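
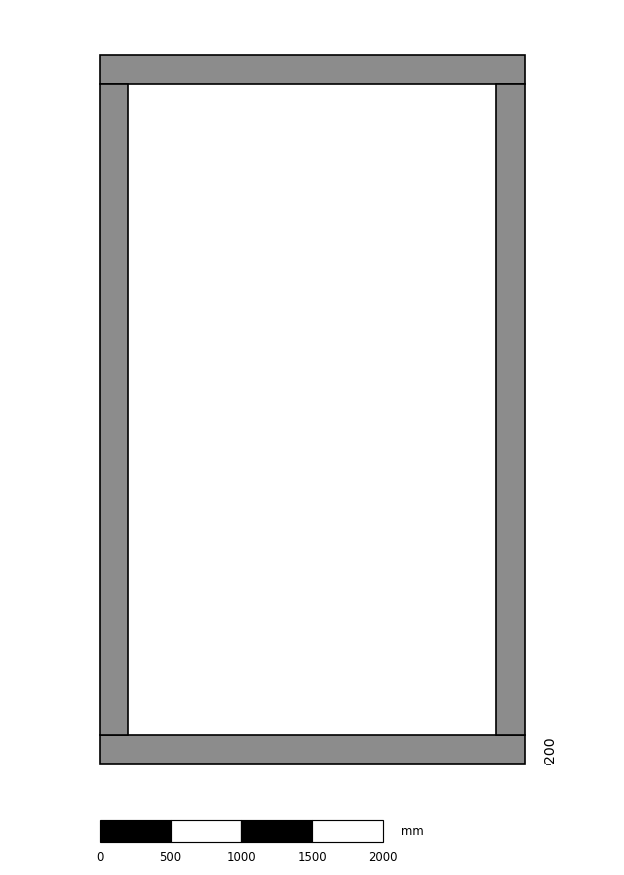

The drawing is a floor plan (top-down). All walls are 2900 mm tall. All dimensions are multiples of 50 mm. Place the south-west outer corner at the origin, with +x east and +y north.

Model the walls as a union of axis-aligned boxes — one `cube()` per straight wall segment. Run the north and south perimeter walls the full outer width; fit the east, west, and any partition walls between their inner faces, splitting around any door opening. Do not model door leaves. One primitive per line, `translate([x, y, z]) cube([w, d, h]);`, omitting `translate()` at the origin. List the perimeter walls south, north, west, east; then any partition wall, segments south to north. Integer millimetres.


cube([3000, 200, 2900]);
translate([0, 4800, 0]) cube([3000, 200, 2900]);
translate([0, 200, 0]) cube([200, 4600, 2900]);
translate([2800, 200, 0]) cube([200, 4600, 2900]);


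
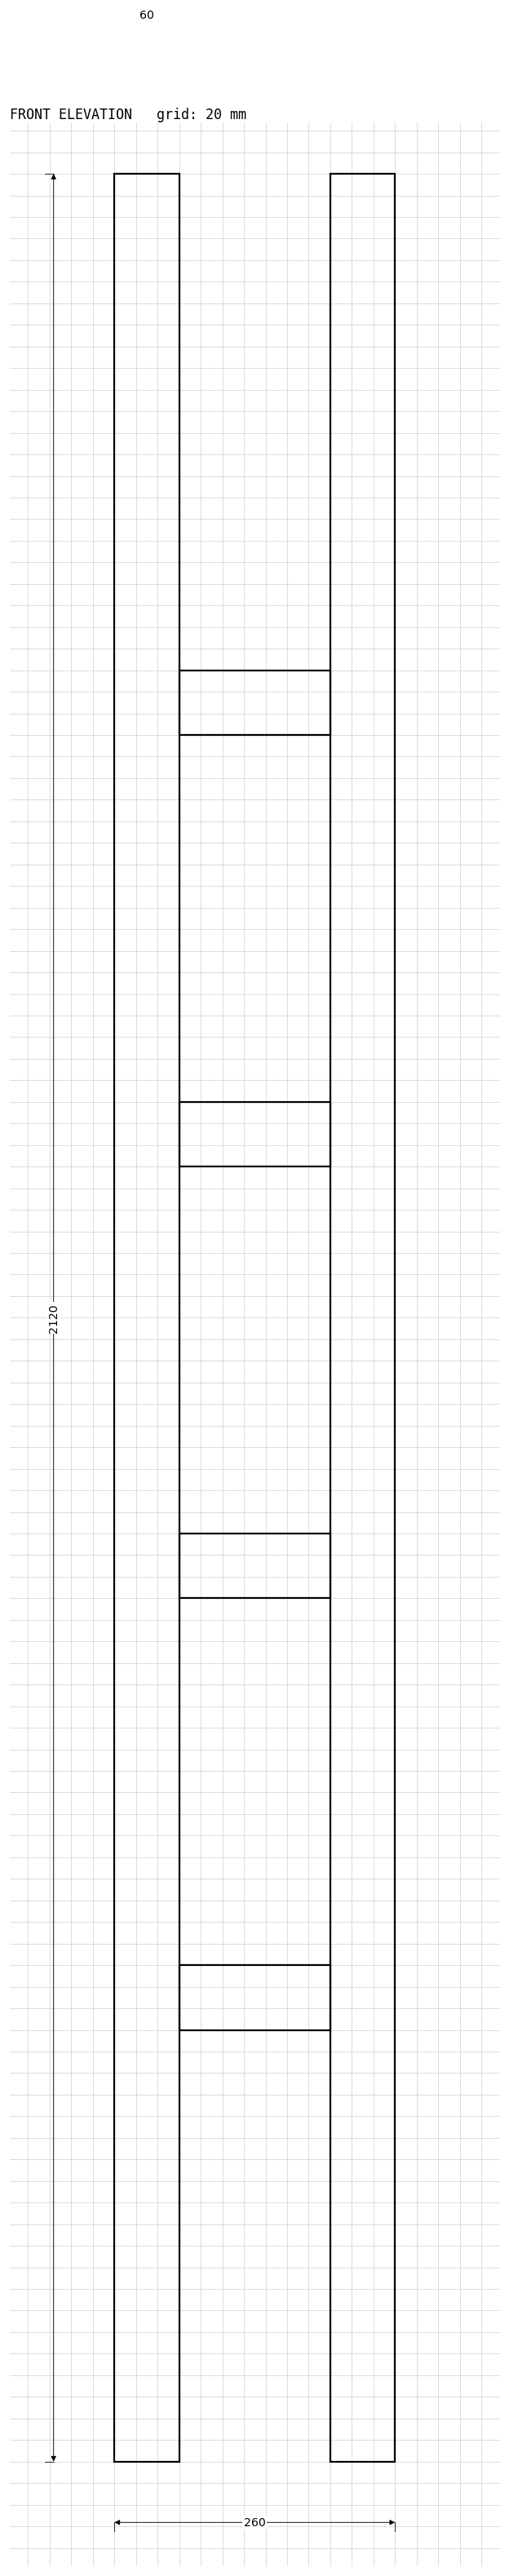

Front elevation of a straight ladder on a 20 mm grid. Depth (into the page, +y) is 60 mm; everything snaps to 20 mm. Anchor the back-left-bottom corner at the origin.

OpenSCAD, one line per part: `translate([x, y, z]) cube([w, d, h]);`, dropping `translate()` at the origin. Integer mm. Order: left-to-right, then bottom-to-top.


cube([60, 60, 2120]);
translate([60, 0, 400]) cube([140, 60, 60]);
translate([60, 0, 800]) cube([140, 60, 60]);
translate([60, 0, 1200]) cube([140, 60, 60]);
translate([60, 0, 1600]) cube([140, 60, 60]);
translate([200, 0, 0]) cube([60, 60, 2120]);


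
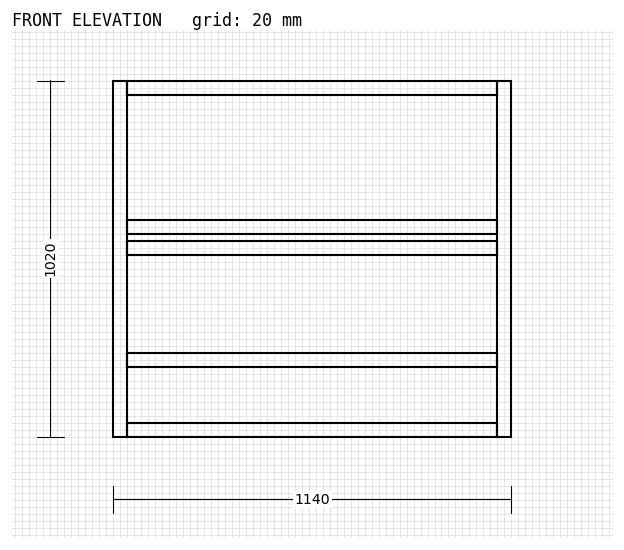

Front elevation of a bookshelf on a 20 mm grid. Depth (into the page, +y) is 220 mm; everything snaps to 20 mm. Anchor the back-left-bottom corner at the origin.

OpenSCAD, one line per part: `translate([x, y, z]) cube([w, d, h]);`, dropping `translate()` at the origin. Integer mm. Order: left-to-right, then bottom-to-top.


cube([40, 220, 1020]);
translate([40, 0, 0]) cube([1060, 220, 40]);
translate([40, 0, 200]) cube([1060, 220, 40]);
translate([40, 0, 520]) cube([1060, 220, 40]);
translate([40, 0, 580]) cube([1060, 220, 40]);
translate([40, 0, 980]) cube([1060, 220, 40]);
translate([1100, 0, 0]) cube([40, 220, 1020]);


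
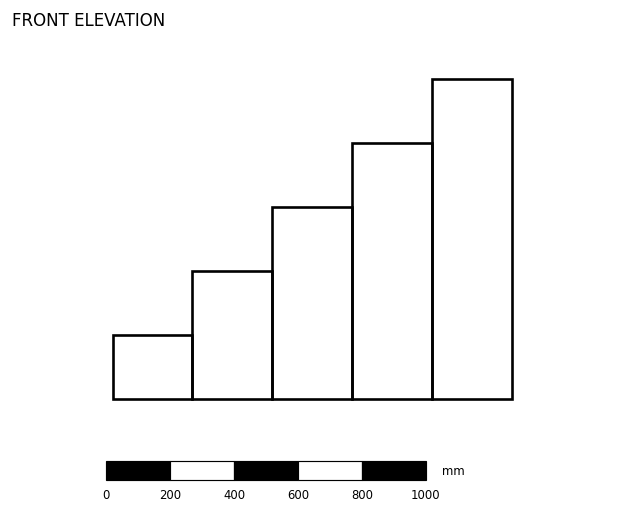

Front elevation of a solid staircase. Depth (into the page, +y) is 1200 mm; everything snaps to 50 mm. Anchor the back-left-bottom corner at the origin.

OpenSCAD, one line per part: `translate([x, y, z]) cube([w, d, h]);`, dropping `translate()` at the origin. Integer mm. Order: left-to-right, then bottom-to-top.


cube([250, 1200, 200]);
translate([250, 0, 0]) cube([250, 1200, 400]);
translate([500, 0, 0]) cube([250, 1200, 600]);
translate([750, 0, 0]) cube([250, 1200, 800]);
translate([1000, 0, 0]) cube([250, 1200, 1000]);


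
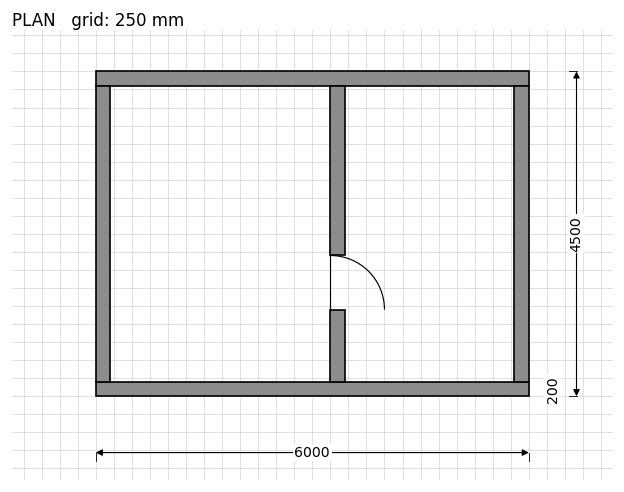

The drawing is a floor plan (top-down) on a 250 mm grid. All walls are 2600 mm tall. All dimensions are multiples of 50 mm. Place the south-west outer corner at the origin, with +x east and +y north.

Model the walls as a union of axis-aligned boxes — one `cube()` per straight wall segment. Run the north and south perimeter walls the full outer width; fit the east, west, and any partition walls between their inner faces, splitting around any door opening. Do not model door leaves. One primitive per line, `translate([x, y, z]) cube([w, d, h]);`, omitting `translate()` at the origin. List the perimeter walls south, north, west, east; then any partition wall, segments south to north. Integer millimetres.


cube([6000, 200, 2600]);
translate([0, 4300, 0]) cube([6000, 200, 2600]);
translate([0, 200, 0]) cube([200, 4100, 2600]);
translate([5800, 200, 0]) cube([200, 4100, 2600]);
translate([3250, 200, 0]) cube([200, 1000, 2600]);
translate([3250, 1950, 0]) cube([200, 2350, 2600]);


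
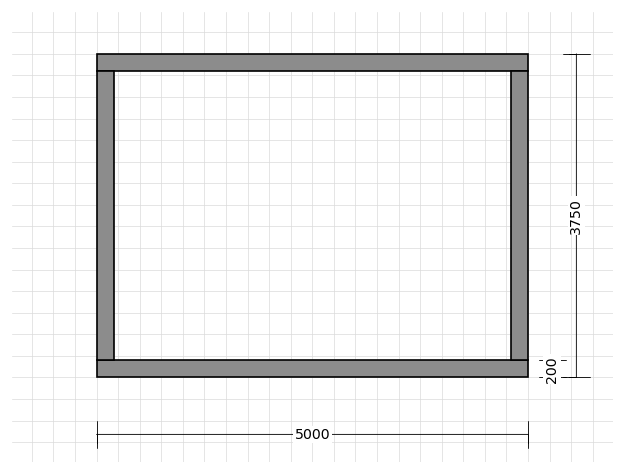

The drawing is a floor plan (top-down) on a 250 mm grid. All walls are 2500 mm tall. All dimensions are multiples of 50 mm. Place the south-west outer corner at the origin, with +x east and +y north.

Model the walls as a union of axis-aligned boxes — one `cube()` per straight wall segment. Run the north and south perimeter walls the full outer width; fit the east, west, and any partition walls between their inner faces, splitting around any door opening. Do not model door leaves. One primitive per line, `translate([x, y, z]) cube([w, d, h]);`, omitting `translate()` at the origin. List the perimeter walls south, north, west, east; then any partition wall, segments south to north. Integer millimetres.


cube([5000, 200, 2500]);
translate([0, 3550, 0]) cube([5000, 200, 2500]);
translate([0, 200, 0]) cube([200, 3350, 2500]);
translate([4800, 200, 0]) cube([200, 3350, 2500]);


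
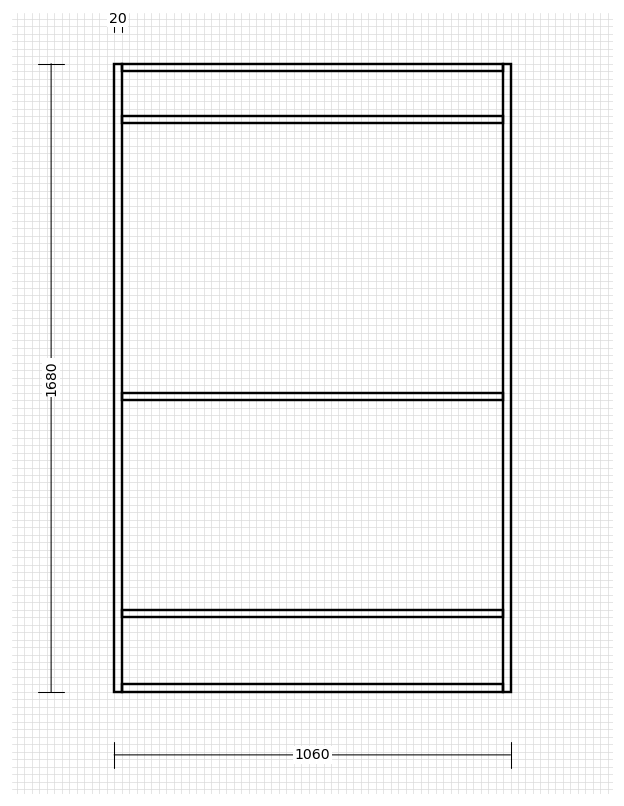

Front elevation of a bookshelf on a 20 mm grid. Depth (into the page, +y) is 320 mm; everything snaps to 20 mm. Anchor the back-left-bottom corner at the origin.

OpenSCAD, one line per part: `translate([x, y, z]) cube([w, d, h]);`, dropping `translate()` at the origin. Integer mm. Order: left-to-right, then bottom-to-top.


cube([20, 320, 1680]);
translate([20, 0, 0]) cube([1020, 320, 20]);
translate([20, 0, 200]) cube([1020, 320, 20]);
translate([20, 0, 780]) cube([1020, 320, 20]);
translate([20, 0, 1520]) cube([1020, 320, 20]);
translate([20, 0, 1660]) cube([1020, 320, 20]);
translate([1040, 0, 0]) cube([20, 320, 1680]);


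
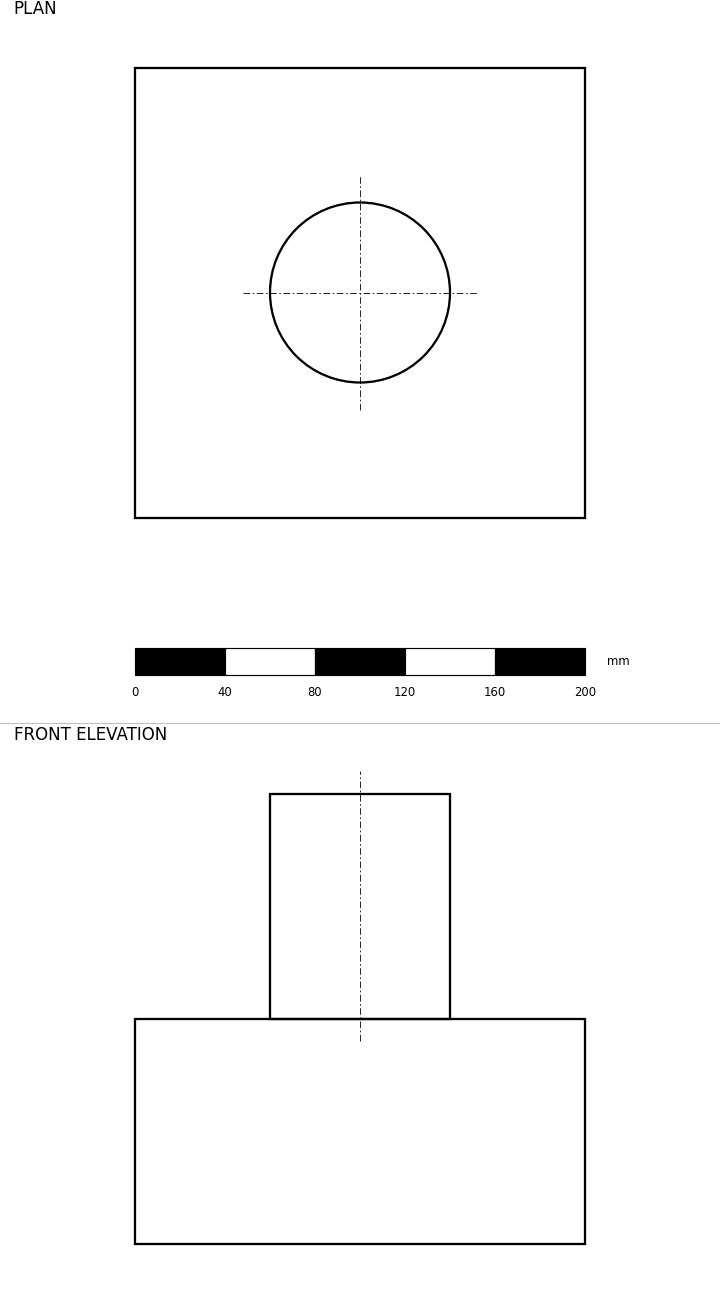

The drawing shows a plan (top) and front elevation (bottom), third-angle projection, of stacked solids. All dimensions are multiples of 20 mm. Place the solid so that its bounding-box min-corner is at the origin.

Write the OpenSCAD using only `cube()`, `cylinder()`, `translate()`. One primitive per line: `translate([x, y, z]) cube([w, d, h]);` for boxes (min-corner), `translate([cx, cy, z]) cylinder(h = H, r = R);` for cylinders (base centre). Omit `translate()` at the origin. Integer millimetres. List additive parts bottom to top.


cube([200, 200, 100]);
translate([100, 100, 100]) cylinder(h = 100, r = 40);


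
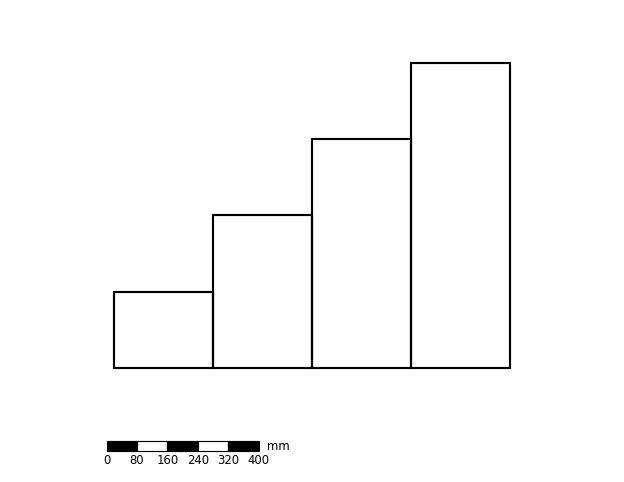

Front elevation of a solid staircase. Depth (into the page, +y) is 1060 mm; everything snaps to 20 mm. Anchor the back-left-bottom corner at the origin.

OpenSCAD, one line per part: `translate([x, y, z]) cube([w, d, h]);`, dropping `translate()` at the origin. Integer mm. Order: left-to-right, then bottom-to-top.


cube([260, 1060, 200]);
translate([260, 0, 0]) cube([260, 1060, 400]);
translate([520, 0, 0]) cube([260, 1060, 600]);
translate([780, 0, 0]) cube([260, 1060, 800]);


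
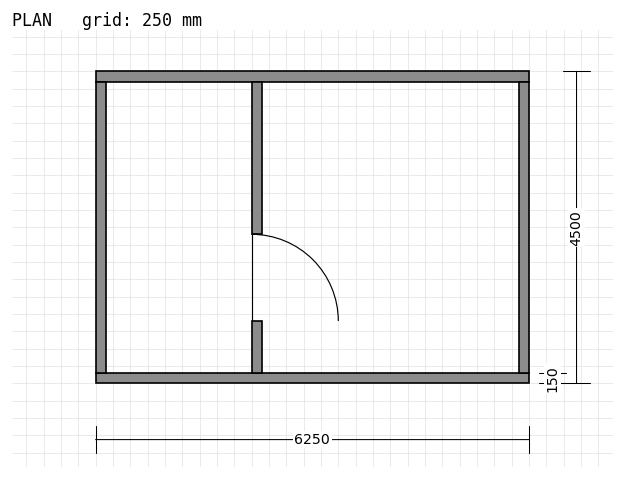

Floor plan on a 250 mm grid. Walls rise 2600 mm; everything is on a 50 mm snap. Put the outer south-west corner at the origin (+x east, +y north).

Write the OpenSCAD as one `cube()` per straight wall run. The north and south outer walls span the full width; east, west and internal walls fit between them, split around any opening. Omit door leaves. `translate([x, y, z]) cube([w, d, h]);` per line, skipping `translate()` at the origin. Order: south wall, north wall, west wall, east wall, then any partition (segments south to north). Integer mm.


cube([6250, 150, 2600]);
translate([0, 4350, 0]) cube([6250, 150, 2600]);
translate([0, 150, 0]) cube([150, 4200, 2600]);
translate([6100, 150, 0]) cube([150, 4200, 2600]);
translate([2250, 150, 0]) cube([150, 750, 2600]);
translate([2250, 2150, 0]) cube([150, 2200, 2600]);


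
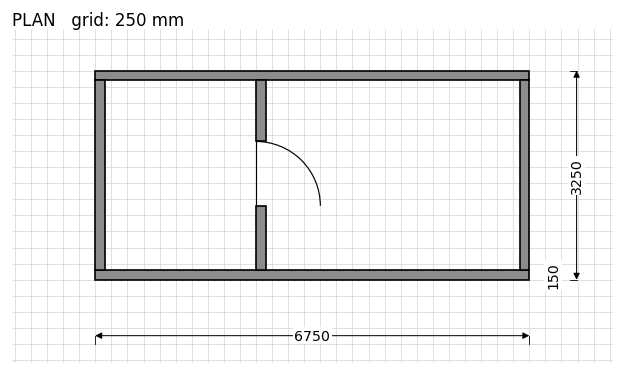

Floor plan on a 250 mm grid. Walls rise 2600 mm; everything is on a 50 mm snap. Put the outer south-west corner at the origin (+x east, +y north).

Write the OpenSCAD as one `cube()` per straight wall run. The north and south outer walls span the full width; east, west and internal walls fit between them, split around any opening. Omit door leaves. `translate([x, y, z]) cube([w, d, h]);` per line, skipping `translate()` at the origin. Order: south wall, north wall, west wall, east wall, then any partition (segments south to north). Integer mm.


cube([6750, 150, 2600]);
translate([0, 3100, 0]) cube([6750, 150, 2600]);
translate([0, 150, 0]) cube([150, 2950, 2600]);
translate([6600, 150, 0]) cube([150, 2950, 2600]);
translate([2500, 150, 0]) cube([150, 1000, 2600]);
translate([2500, 2150, 0]) cube([150, 950, 2600]);


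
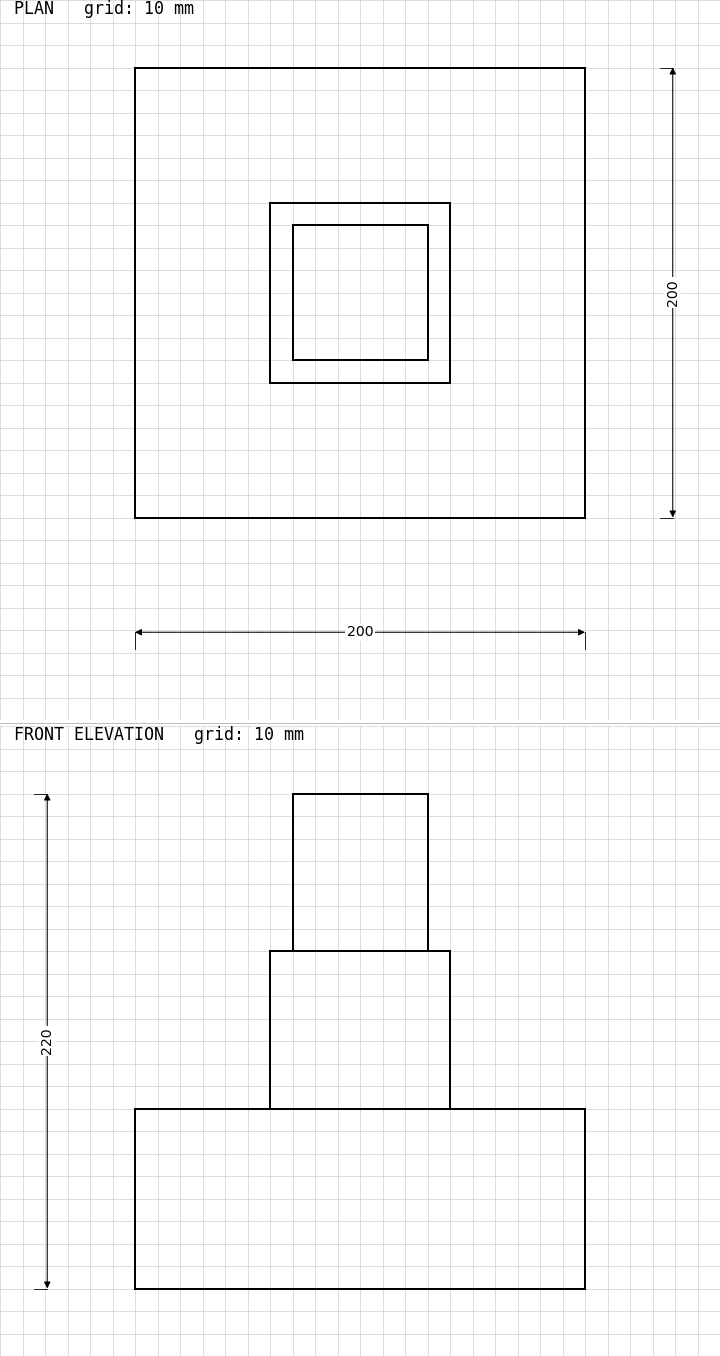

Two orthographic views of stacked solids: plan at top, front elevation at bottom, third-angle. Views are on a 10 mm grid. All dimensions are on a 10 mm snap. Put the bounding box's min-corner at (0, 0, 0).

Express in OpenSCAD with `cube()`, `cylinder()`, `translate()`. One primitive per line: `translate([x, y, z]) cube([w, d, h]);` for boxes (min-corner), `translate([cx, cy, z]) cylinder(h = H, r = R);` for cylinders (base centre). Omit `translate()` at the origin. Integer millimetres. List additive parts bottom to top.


cube([200, 200, 80]);
translate([60, 60, 80]) cube([80, 80, 70]);
translate([70, 70, 150]) cube([60, 60, 70]);


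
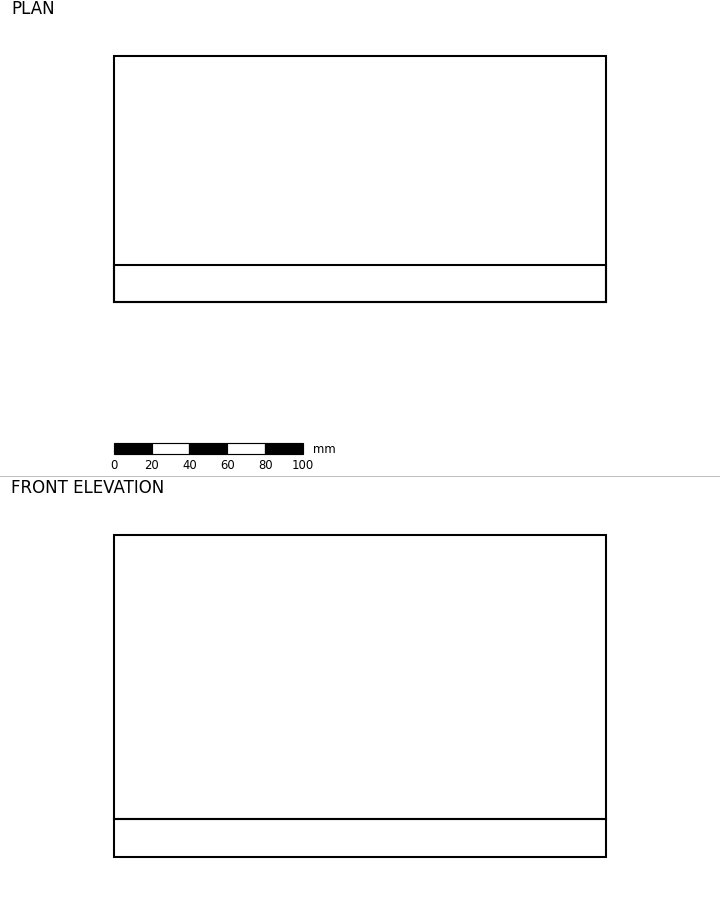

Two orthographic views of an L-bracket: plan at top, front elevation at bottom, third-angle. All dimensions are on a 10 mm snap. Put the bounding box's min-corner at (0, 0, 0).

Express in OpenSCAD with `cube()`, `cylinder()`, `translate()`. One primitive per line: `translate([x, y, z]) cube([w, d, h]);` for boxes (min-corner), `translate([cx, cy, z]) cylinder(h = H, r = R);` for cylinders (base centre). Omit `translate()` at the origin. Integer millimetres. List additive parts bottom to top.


cube([260, 130, 20]);
translate([0, 0, 20]) cube([260, 20, 150]);


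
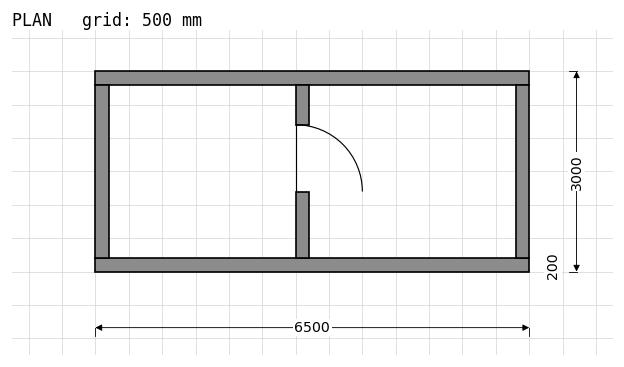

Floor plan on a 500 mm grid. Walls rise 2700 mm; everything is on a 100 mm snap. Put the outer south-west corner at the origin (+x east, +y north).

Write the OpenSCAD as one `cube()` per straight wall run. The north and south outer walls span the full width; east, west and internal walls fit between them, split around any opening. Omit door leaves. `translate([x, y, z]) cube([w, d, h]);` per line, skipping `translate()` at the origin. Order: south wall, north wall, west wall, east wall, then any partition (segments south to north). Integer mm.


cube([6500, 200, 2700]);
translate([0, 2800, 0]) cube([6500, 200, 2700]);
translate([0, 200, 0]) cube([200, 2600, 2700]);
translate([6300, 200, 0]) cube([200, 2600, 2700]);
translate([3000, 200, 0]) cube([200, 1000, 2700]);
translate([3000, 2200, 0]) cube([200, 600, 2700]);


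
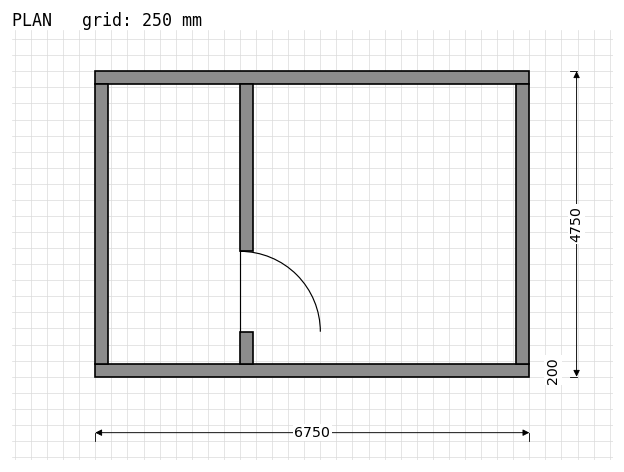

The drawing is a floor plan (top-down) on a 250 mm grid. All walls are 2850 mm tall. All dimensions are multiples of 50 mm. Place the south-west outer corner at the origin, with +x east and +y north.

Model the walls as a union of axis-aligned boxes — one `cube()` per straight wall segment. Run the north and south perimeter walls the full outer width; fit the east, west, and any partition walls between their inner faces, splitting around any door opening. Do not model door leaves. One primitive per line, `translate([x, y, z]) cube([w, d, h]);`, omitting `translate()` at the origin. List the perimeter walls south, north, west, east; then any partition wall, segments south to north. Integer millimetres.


cube([6750, 200, 2850]);
translate([0, 4550, 0]) cube([6750, 200, 2850]);
translate([0, 200, 0]) cube([200, 4350, 2850]);
translate([6550, 200, 0]) cube([200, 4350, 2850]);
translate([2250, 200, 0]) cube([200, 500, 2850]);
translate([2250, 1950, 0]) cube([200, 2600, 2850]);


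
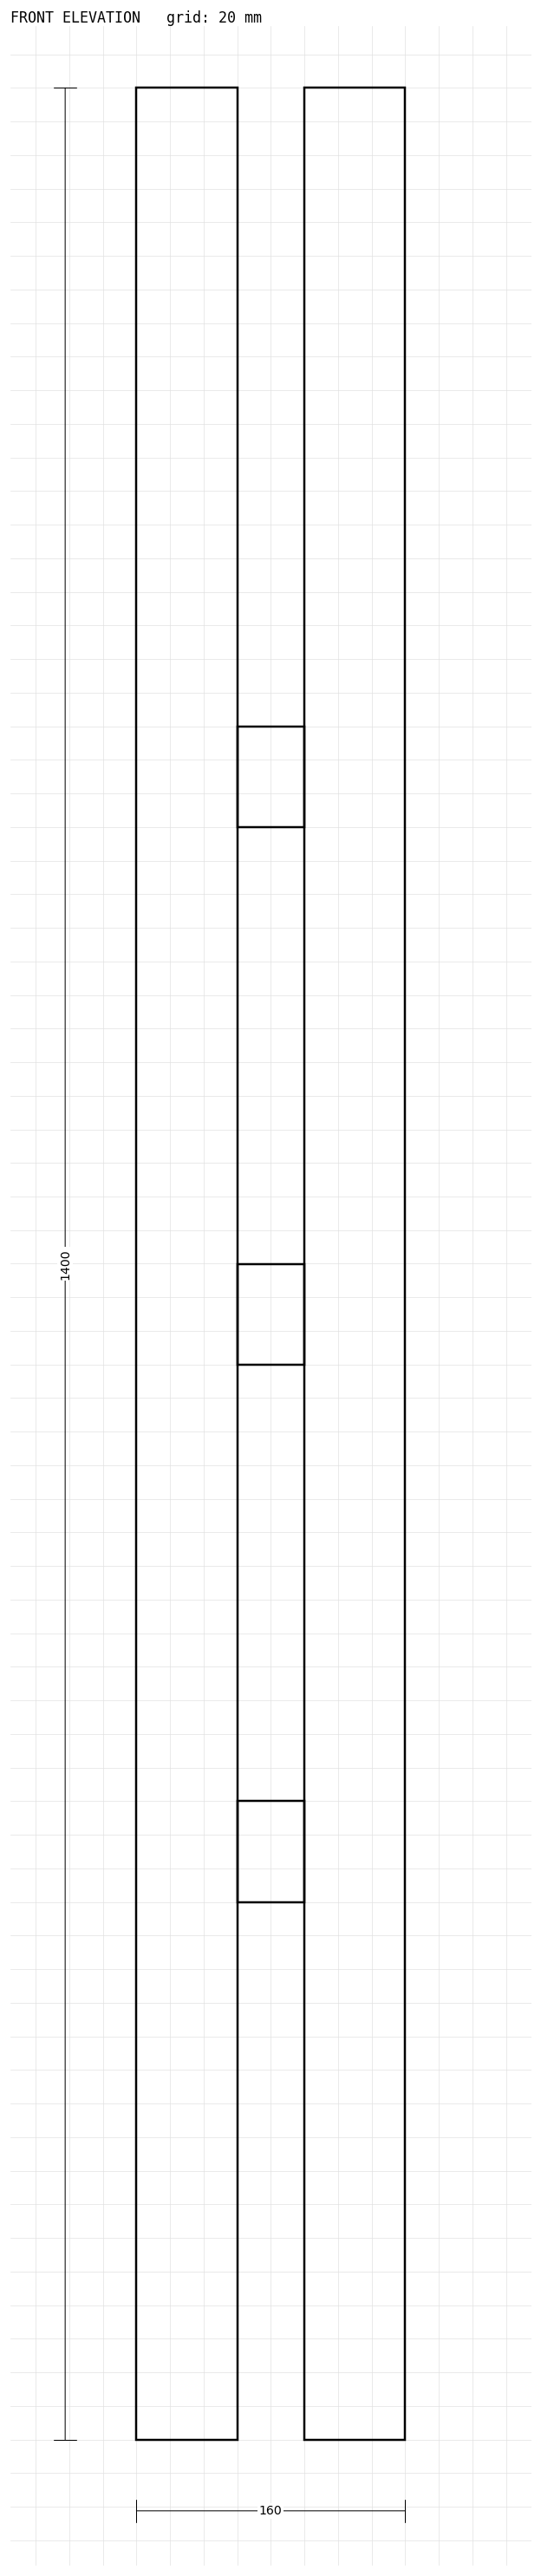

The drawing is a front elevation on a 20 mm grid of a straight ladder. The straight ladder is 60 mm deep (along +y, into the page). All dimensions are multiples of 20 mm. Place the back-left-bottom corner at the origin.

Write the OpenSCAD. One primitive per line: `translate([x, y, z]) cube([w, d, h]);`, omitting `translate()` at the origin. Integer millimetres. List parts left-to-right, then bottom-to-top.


cube([60, 60, 1400]);
translate([60, 0, 320]) cube([40, 60, 60]);
translate([60, 0, 640]) cube([40, 60, 60]);
translate([60, 0, 960]) cube([40, 60, 60]);
translate([100, 0, 0]) cube([60, 60, 1400]);


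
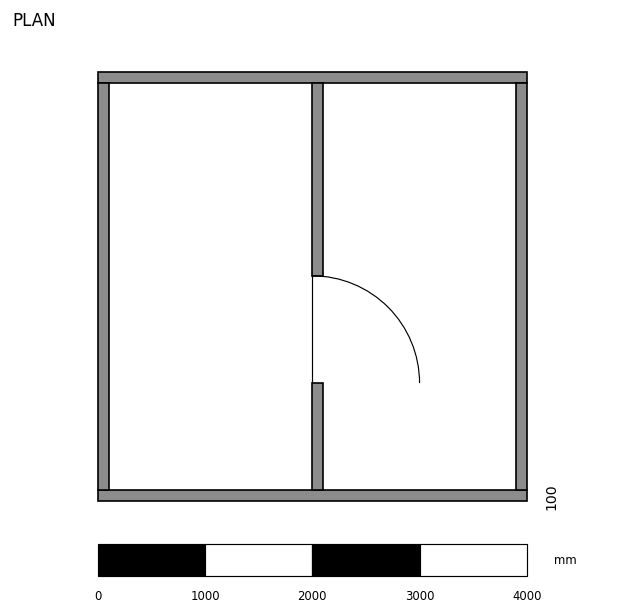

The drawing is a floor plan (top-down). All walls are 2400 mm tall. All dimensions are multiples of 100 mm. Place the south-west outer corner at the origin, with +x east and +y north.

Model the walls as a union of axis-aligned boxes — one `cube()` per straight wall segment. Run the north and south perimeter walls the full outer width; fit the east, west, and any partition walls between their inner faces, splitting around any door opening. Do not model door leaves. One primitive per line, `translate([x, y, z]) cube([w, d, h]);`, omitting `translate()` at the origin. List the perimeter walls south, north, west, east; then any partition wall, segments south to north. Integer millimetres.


cube([4000, 100, 2400]);
translate([0, 3900, 0]) cube([4000, 100, 2400]);
translate([0, 100, 0]) cube([100, 3800, 2400]);
translate([3900, 100, 0]) cube([100, 3800, 2400]);
translate([2000, 100, 0]) cube([100, 1000, 2400]);
translate([2000, 2100, 0]) cube([100, 1800, 2400]);


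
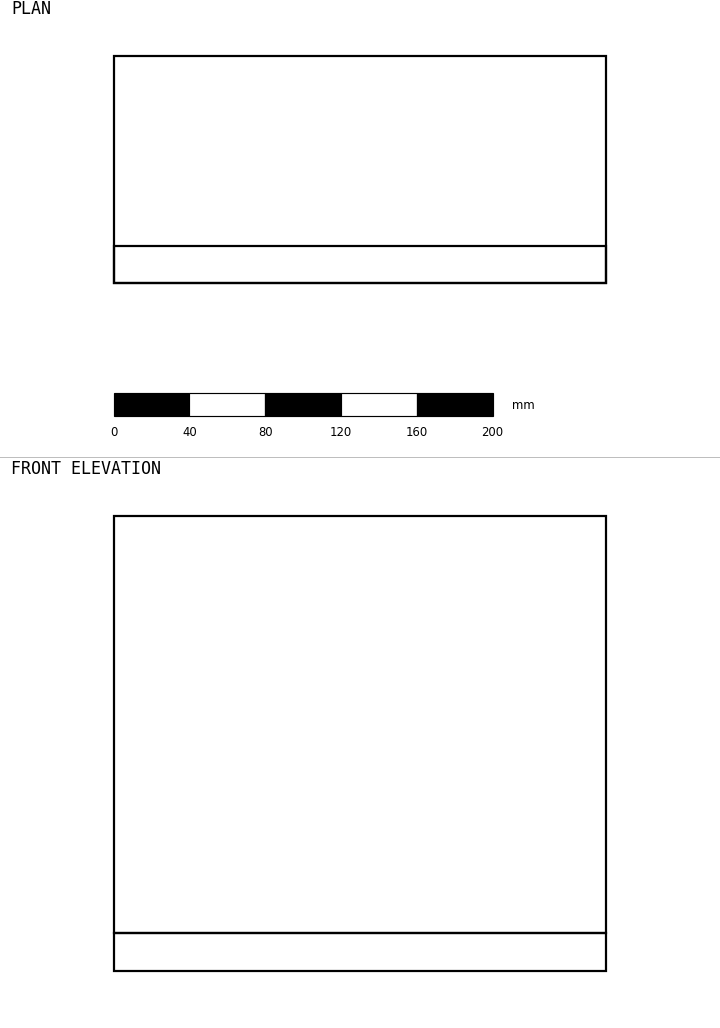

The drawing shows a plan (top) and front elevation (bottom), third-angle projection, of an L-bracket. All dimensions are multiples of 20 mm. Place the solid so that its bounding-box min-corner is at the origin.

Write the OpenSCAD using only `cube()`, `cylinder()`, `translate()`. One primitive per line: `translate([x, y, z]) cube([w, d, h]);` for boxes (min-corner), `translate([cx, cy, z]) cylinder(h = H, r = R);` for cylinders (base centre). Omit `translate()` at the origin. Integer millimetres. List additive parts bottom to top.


cube([260, 120, 20]);
translate([0, 0, 20]) cube([260, 20, 220]);


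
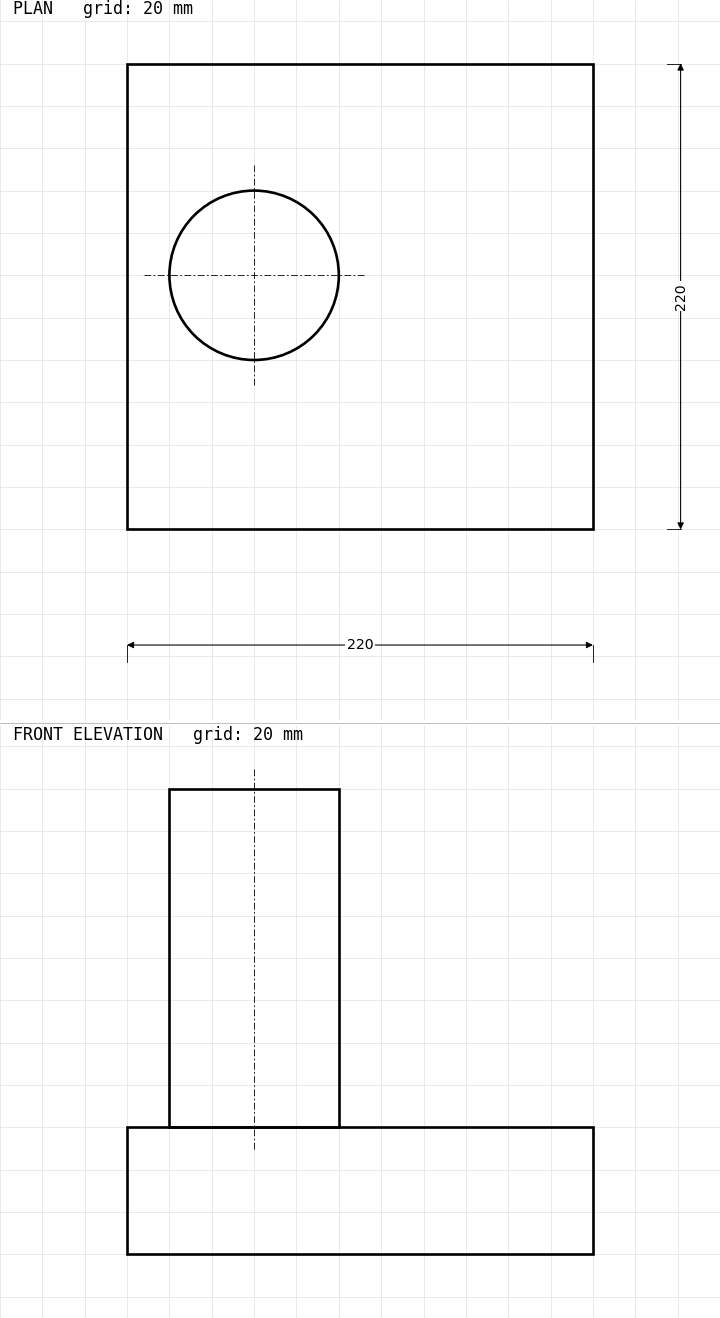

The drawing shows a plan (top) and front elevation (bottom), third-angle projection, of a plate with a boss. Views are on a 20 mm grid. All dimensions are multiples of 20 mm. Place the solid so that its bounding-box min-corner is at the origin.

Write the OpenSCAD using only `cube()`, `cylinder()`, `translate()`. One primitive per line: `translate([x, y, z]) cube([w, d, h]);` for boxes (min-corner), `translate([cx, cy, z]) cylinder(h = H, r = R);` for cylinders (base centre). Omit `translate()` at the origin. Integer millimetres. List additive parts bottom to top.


cube([220, 220, 60]);
translate([60, 120, 60]) cylinder(h = 160, r = 40);


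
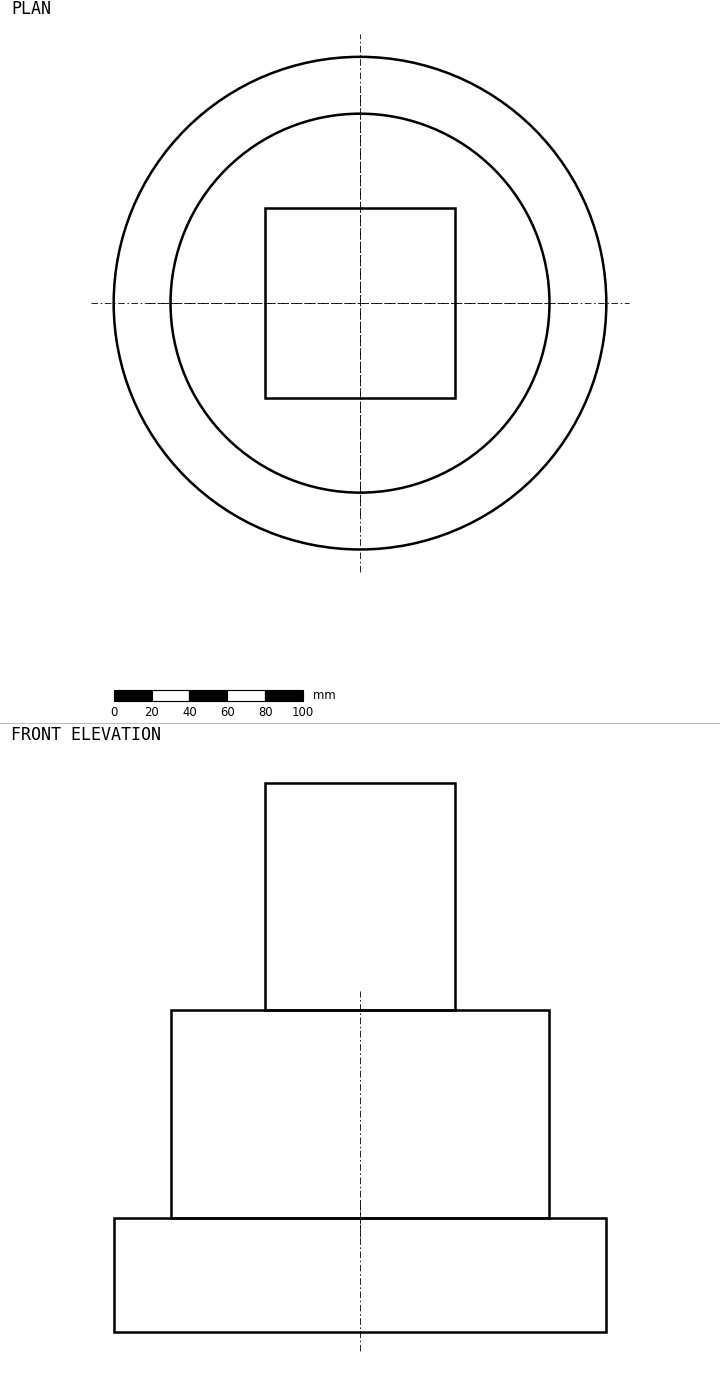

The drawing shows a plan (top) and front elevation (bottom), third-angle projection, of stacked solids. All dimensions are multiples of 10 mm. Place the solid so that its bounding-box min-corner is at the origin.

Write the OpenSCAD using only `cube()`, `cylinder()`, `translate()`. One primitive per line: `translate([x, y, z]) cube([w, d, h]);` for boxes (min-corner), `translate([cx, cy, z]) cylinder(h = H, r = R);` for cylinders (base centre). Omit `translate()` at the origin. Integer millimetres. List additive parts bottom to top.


translate([130, 130, 0]) cylinder(h = 60, r = 130);
translate([130, 130, 60]) cylinder(h = 110, r = 100);
translate([80, 80, 170]) cube([100, 100, 120]);


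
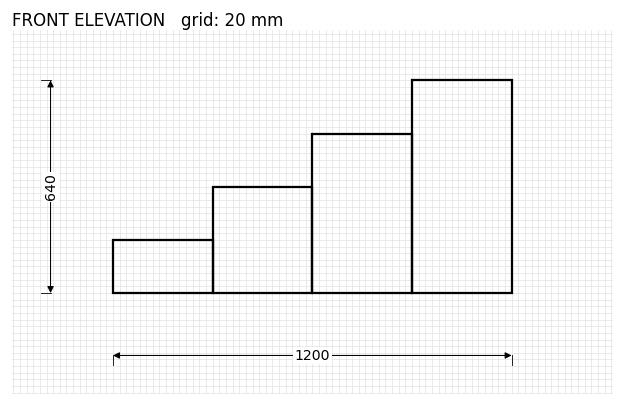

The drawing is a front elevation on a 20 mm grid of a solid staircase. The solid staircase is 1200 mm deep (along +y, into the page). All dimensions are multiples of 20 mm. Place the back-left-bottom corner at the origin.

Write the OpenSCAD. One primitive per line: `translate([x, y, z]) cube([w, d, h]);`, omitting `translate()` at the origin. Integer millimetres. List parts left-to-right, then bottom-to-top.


cube([300, 1200, 160]);
translate([300, 0, 0]) cube([300, 1200, 320]);
translate([600, 0, 0]) cube([300, 1200, 480]);
translate([900, 0, 0]) cube([300, 1200, 640]);


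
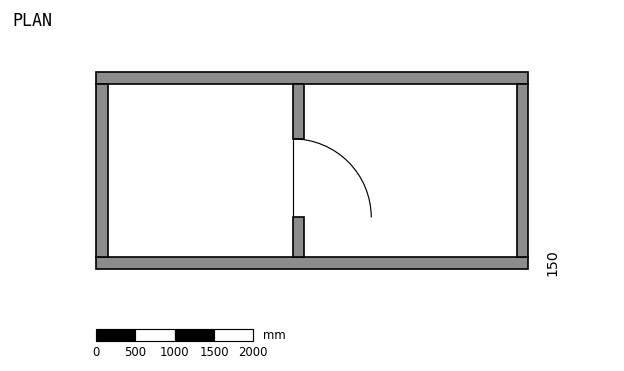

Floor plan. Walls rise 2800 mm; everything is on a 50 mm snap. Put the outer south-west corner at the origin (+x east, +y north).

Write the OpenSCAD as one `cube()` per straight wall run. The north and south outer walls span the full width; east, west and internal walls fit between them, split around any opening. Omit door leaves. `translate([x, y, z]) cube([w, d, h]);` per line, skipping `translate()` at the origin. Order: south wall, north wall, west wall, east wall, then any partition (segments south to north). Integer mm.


cube([5500, 150, 2800]);
translate([0, 2350, 0]) cube([5500, 150, 2800]);
translate([0, 150, 0]) cube([150, 2200, 2800]);
translate([5350, 150, 0]) cube([150, 2200, 2800]);
translate([2500, 150, 0]) cube([150, 500, 2800]);
translate([2500, 1650, 0]) cube([150, 700, 2800]);


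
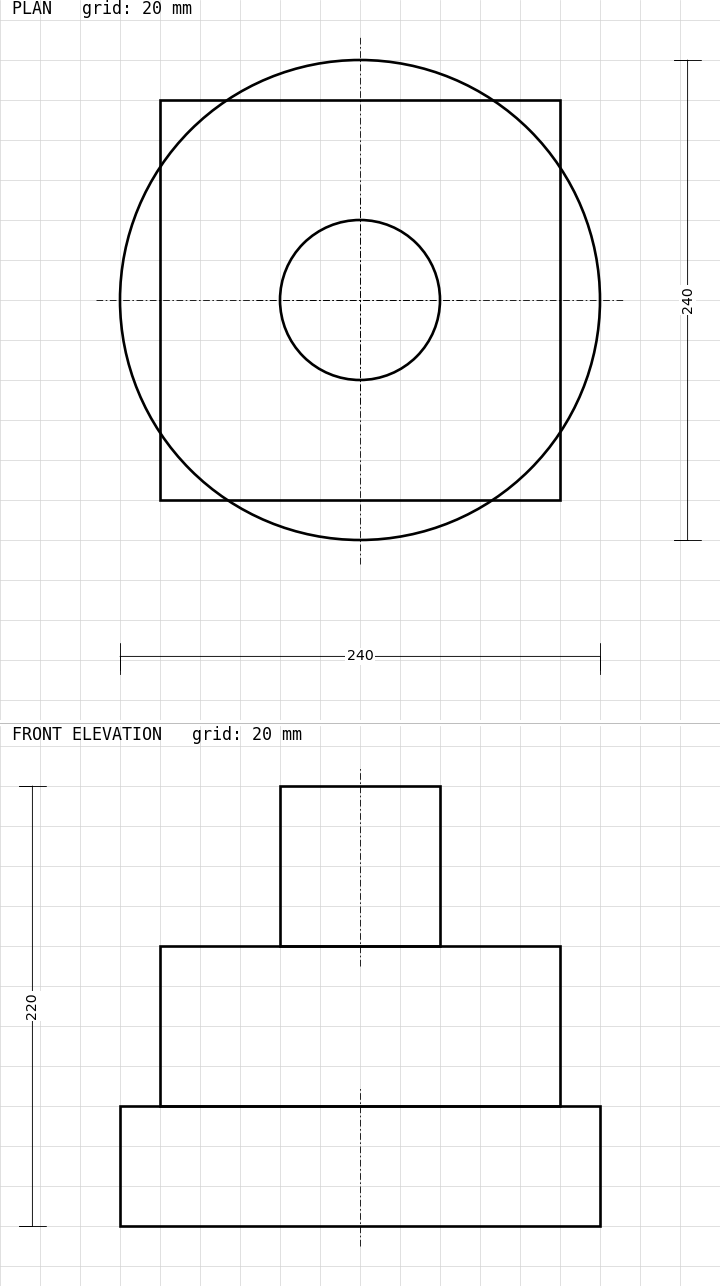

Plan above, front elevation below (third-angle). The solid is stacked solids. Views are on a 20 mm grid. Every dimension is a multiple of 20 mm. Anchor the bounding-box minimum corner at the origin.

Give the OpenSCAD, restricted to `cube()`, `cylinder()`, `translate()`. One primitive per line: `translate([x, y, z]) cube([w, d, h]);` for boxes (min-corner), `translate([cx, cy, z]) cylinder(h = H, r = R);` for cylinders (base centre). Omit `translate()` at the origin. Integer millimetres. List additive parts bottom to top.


translate([120, 120, 0]) cylinder(h = 60, r = 120);
translate([20, 20, 60]) cube([200, 200, 80]);
translate([120, 120, 140]) cylinder(h = 80, r = 40);


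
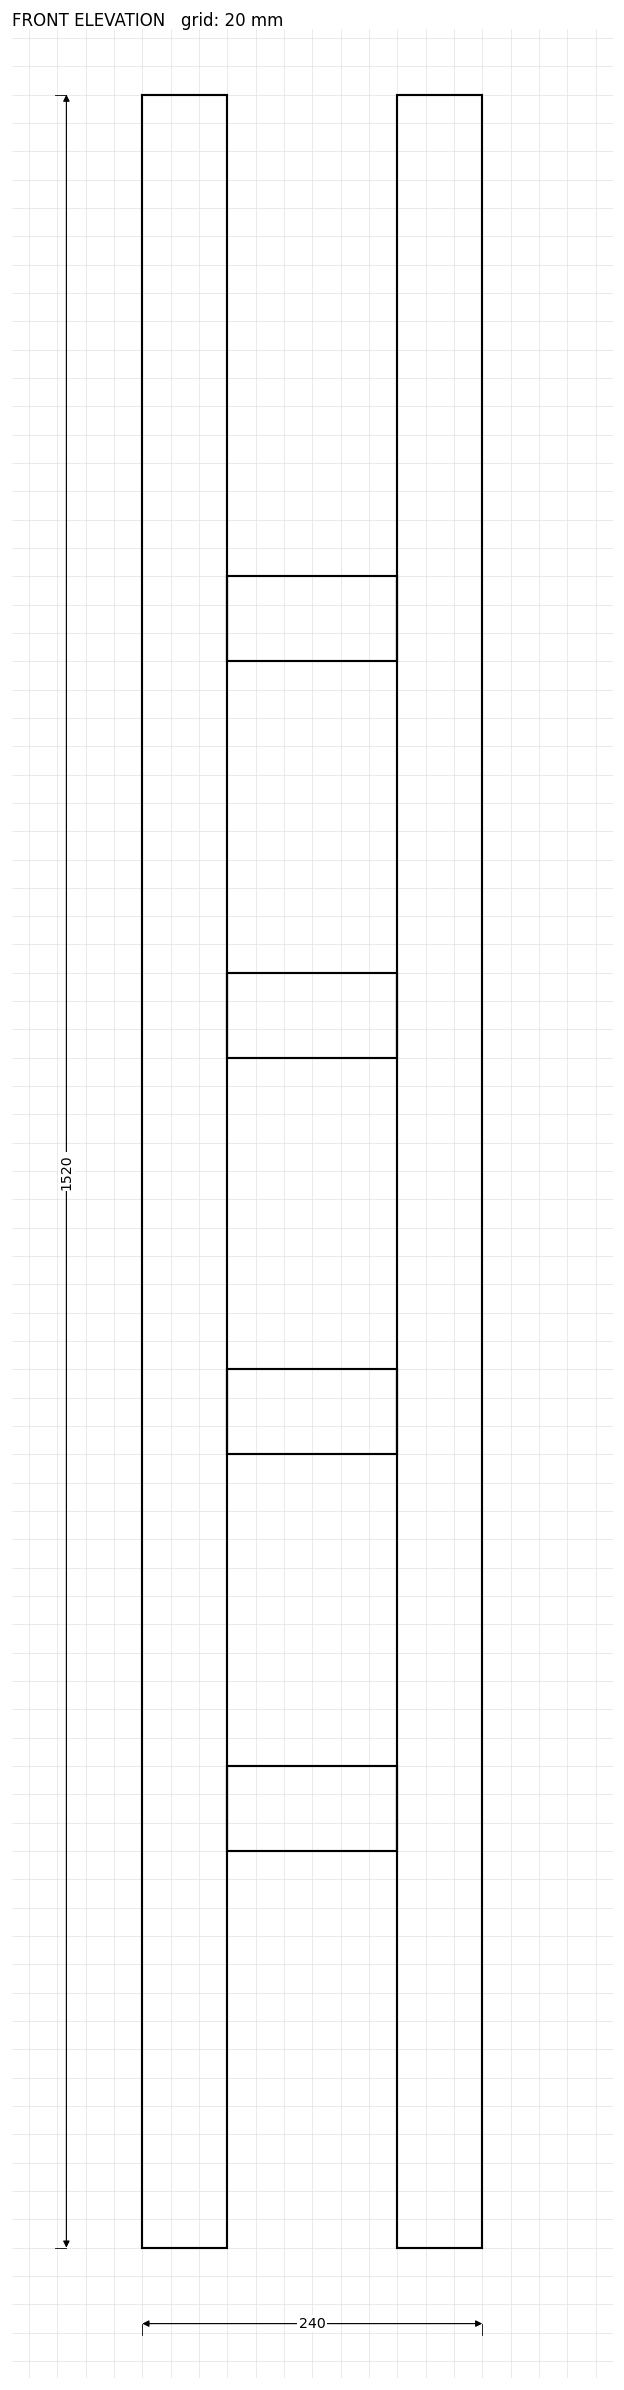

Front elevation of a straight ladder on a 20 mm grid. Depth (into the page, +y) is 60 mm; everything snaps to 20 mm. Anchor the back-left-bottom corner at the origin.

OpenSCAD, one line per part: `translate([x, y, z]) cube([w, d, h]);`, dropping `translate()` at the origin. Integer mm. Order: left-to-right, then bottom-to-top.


cube([60, 60, 1520]);
translate([60, 0, 280]) cube([120, 60, 60]);
translate([60, 0, 560]) cube([120, 60, 60]);
translate([60, 0, 840]) cube([120, 60, 60]);
translate([60, 0, 1120]) cube([120, 60, 60]);
translate([180, 0, 0]) cube([60, 60, 1520]);


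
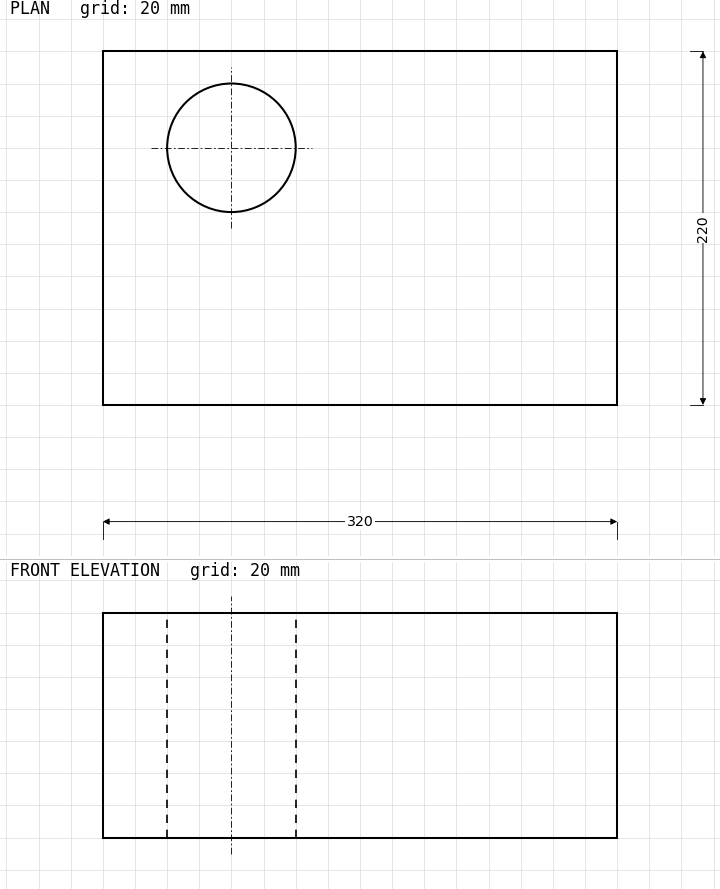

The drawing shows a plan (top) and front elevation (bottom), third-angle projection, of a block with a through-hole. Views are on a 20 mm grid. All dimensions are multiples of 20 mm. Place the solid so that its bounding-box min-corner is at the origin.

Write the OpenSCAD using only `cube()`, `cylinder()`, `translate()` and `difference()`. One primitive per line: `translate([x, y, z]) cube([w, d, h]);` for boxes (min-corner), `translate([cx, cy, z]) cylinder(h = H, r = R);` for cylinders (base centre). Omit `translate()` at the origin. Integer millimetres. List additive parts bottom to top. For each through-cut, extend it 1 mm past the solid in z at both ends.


difference() {
  cube([320, 220, 140]);
  translate([80, 160, -1]) cylinder(h = 142, r = 40);
}


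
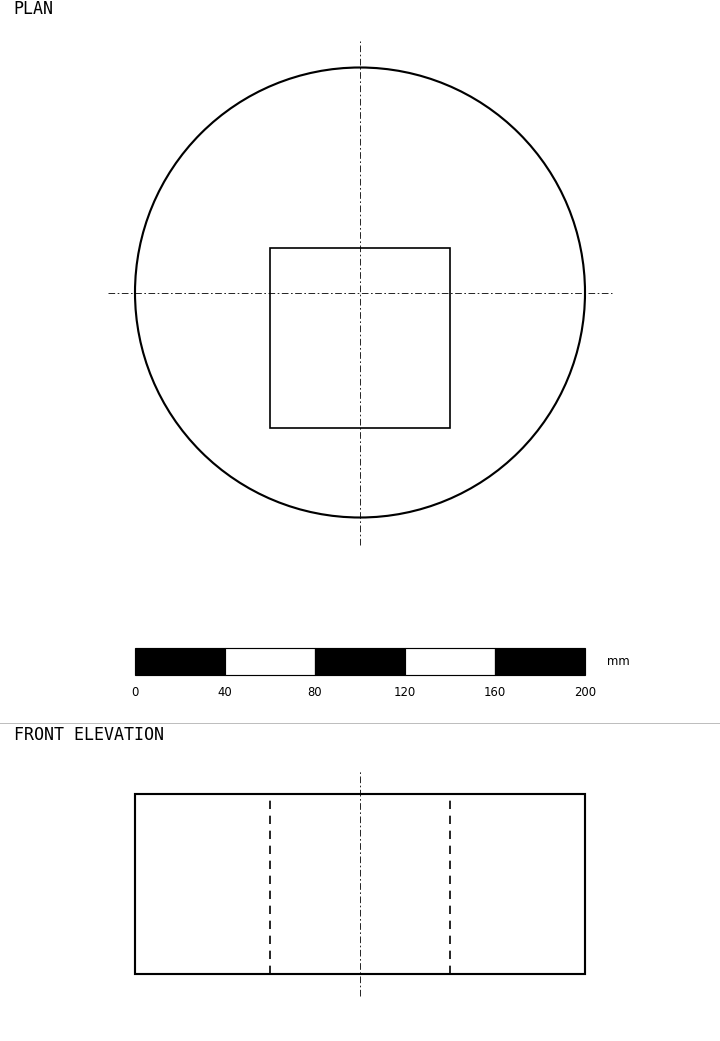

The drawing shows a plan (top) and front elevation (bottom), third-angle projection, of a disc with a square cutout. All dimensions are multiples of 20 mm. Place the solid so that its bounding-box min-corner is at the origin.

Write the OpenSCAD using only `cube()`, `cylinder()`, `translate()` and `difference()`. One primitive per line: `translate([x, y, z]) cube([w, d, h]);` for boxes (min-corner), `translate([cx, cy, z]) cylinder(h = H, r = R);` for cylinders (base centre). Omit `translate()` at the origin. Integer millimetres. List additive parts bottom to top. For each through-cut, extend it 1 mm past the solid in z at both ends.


difference() {
  translate([100, 100, 0]) cylinder(h = 80, r = 100);
  translate([60, 40, -1]) cube([80, 80, 82]);
}


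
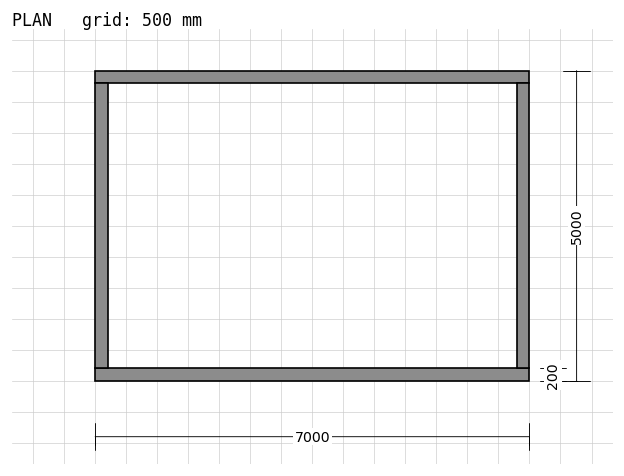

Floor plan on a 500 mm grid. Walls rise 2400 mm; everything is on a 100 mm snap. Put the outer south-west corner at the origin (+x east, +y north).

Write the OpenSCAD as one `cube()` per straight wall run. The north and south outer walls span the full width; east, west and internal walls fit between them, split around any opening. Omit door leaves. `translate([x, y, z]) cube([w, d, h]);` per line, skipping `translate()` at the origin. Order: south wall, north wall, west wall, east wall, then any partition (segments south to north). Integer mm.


cube([7000, 200, 2400]);
translate([0, 4800, 0]) cube([7000, 200, 2400]);
translate([0, 200, 0]) cube([200, 4600, 2400]);
translate([6800, 200, 0]) cube([200, 4600, 2400]);


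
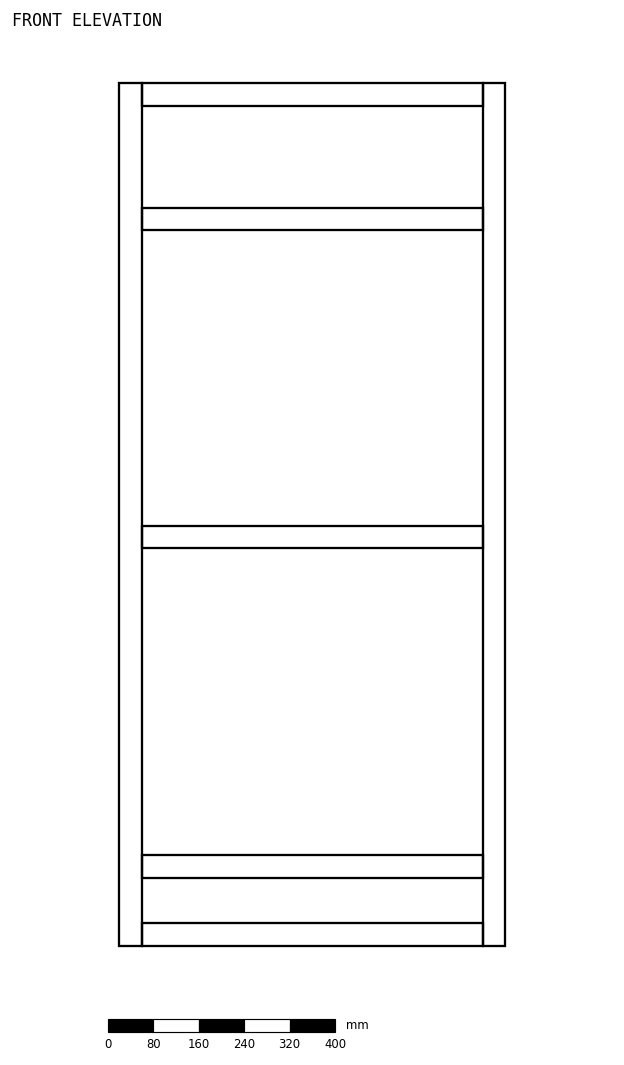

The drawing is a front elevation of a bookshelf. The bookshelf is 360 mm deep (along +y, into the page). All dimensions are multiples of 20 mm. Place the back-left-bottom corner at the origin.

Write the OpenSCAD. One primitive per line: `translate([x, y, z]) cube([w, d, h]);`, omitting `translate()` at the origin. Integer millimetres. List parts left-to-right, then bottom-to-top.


cube([40, 360, 1520]);
translate([40, 0, 0]) cube([600, 360, 40]);
translate([40, 0, 120]) cube([600, 360, 40]);
translate([40, 0, 700]) cube([600, 360, 40]);
translate([40, 0, 1260]) cube([600, 360, 40]);
translate([40, 0, 1480]) cube([600, 360, 40]);
translate([640, 0, 0]) cube([40, 360, 1520]);


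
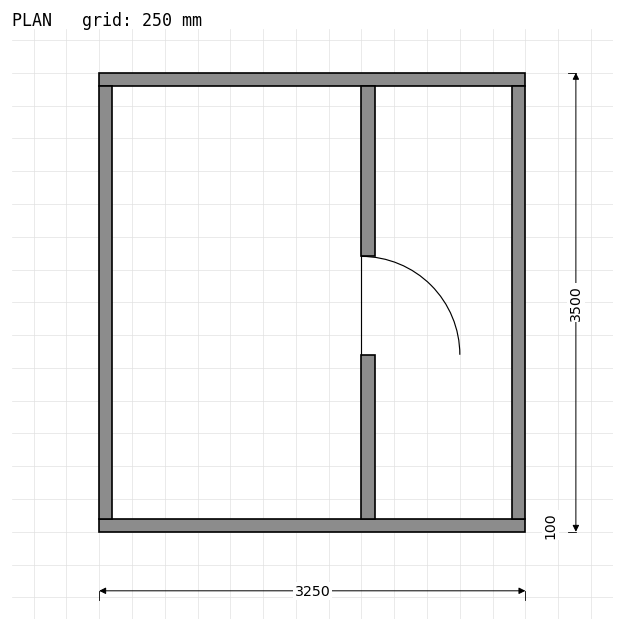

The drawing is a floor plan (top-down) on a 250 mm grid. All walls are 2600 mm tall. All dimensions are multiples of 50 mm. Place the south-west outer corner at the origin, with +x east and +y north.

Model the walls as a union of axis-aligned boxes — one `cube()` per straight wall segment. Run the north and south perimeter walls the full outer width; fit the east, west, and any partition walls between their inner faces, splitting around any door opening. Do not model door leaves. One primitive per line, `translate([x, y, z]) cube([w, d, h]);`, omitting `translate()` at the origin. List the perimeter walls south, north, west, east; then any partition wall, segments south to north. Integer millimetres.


cube([3250, 100, 2600]);
translate([0, 3400, 0]) cube([3250, 100, 2600]);
translate([0, 100, 0]) cube([100, 3300, 2600]);
translate([3150, 100, 0]) cube([100, 3300, 2600]);
translate([2000, 100, 0]) cube([100, 1250, 2600]);
translate([2000, 2100, 0]) cube([100, 1300, 2600]);


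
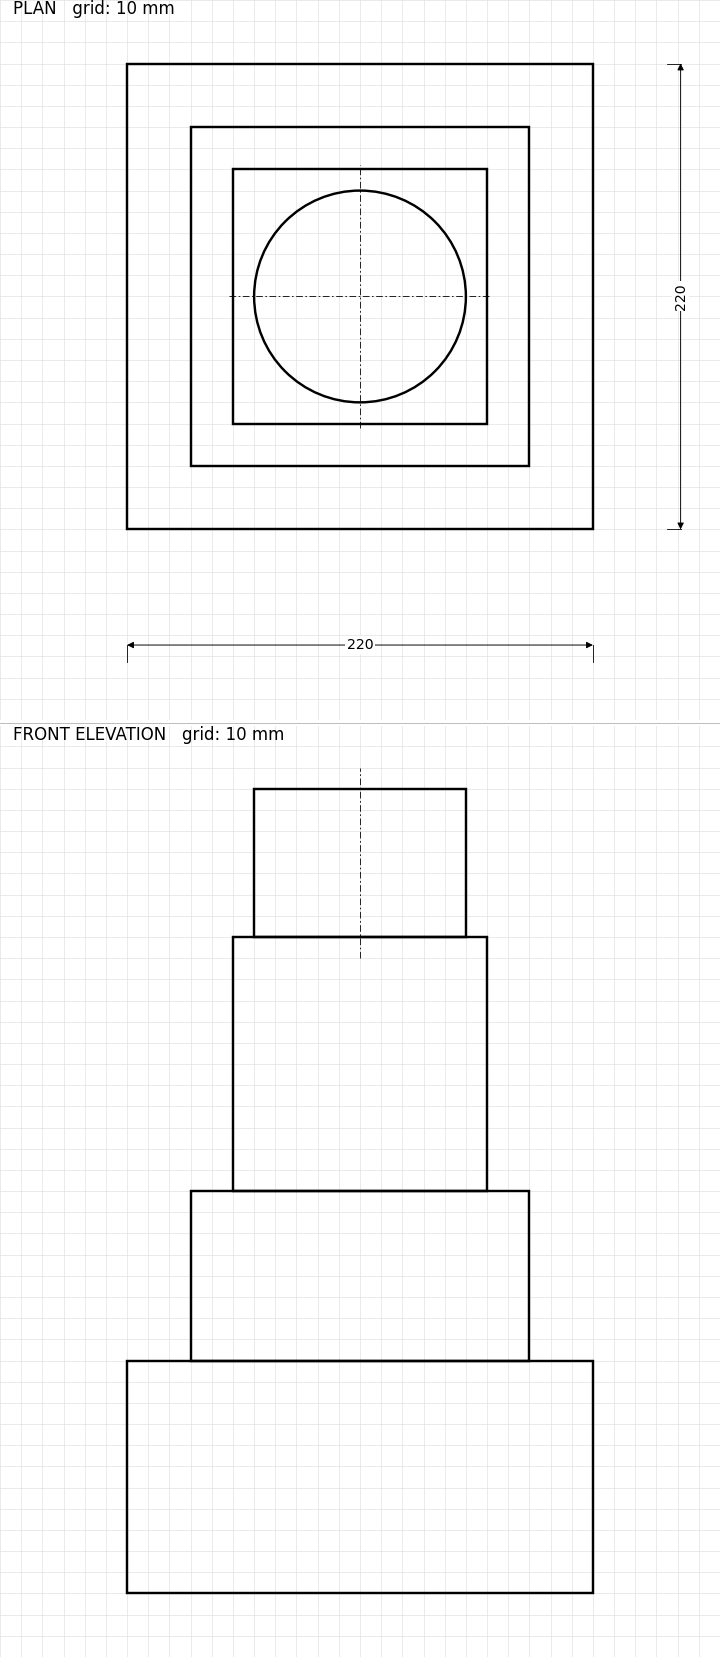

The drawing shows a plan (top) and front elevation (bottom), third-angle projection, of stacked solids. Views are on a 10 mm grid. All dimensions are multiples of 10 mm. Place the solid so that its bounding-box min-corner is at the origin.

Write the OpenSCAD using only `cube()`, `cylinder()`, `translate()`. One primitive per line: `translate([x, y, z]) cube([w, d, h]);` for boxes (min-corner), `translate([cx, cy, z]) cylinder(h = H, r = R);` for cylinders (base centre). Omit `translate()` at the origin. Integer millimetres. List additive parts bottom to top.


cube([220, 220, 110]);
translate([30, 30, 110]) cube([160, 160, 80]);
translate([50, 50, 190]) cube([120, 120, 120]);
translate([110, 110, 310]) cylinder(h = 70, r = 50);


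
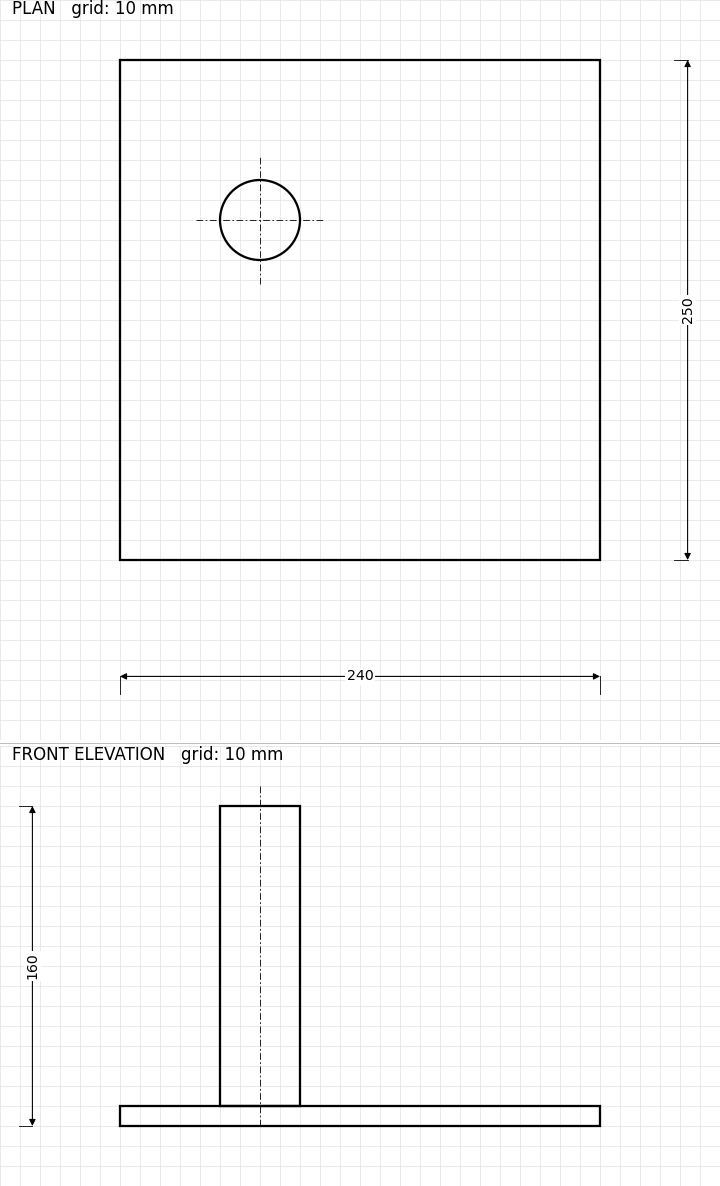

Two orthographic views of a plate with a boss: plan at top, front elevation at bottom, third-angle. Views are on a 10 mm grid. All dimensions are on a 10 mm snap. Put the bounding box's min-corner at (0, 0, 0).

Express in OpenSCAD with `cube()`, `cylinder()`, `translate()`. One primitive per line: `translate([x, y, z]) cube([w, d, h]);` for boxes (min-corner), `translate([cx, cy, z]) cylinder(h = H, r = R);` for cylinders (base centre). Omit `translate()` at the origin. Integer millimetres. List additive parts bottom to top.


cube([240, 250, 10]);
translate([70, 170, 10]) cylinder(h = 150, r = 20);


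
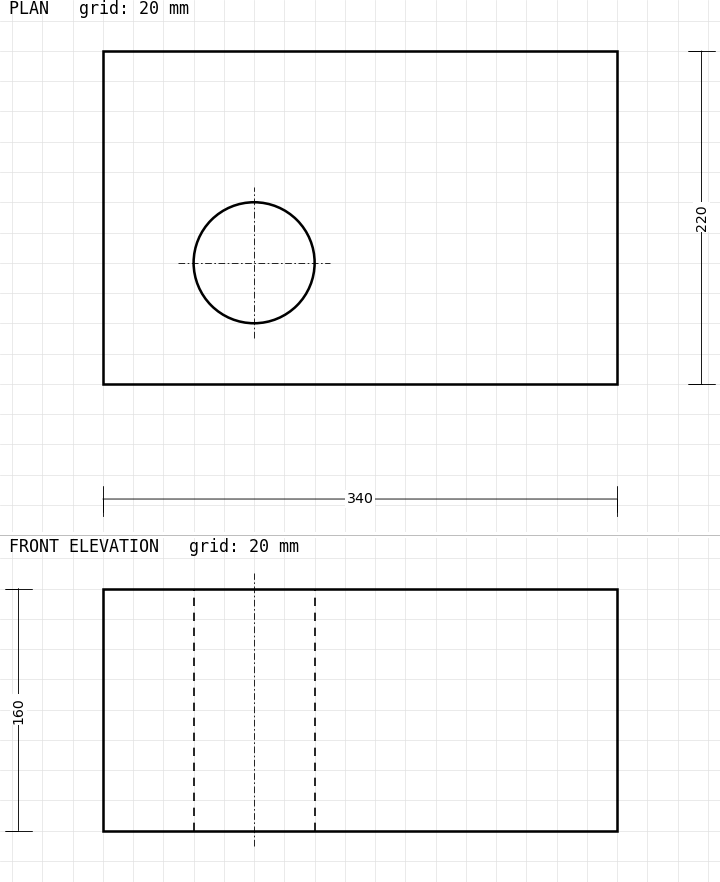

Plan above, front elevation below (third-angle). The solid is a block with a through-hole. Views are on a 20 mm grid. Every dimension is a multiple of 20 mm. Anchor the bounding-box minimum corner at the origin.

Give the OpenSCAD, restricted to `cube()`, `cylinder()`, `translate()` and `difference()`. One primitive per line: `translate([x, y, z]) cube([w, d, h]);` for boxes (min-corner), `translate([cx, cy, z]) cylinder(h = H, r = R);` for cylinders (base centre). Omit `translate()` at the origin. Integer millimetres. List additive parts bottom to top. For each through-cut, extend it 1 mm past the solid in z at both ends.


difference() {
  cube([340, 220, 160]);
  translate([100, 80, -1]) cylinder(h = 162, r = 40);
}


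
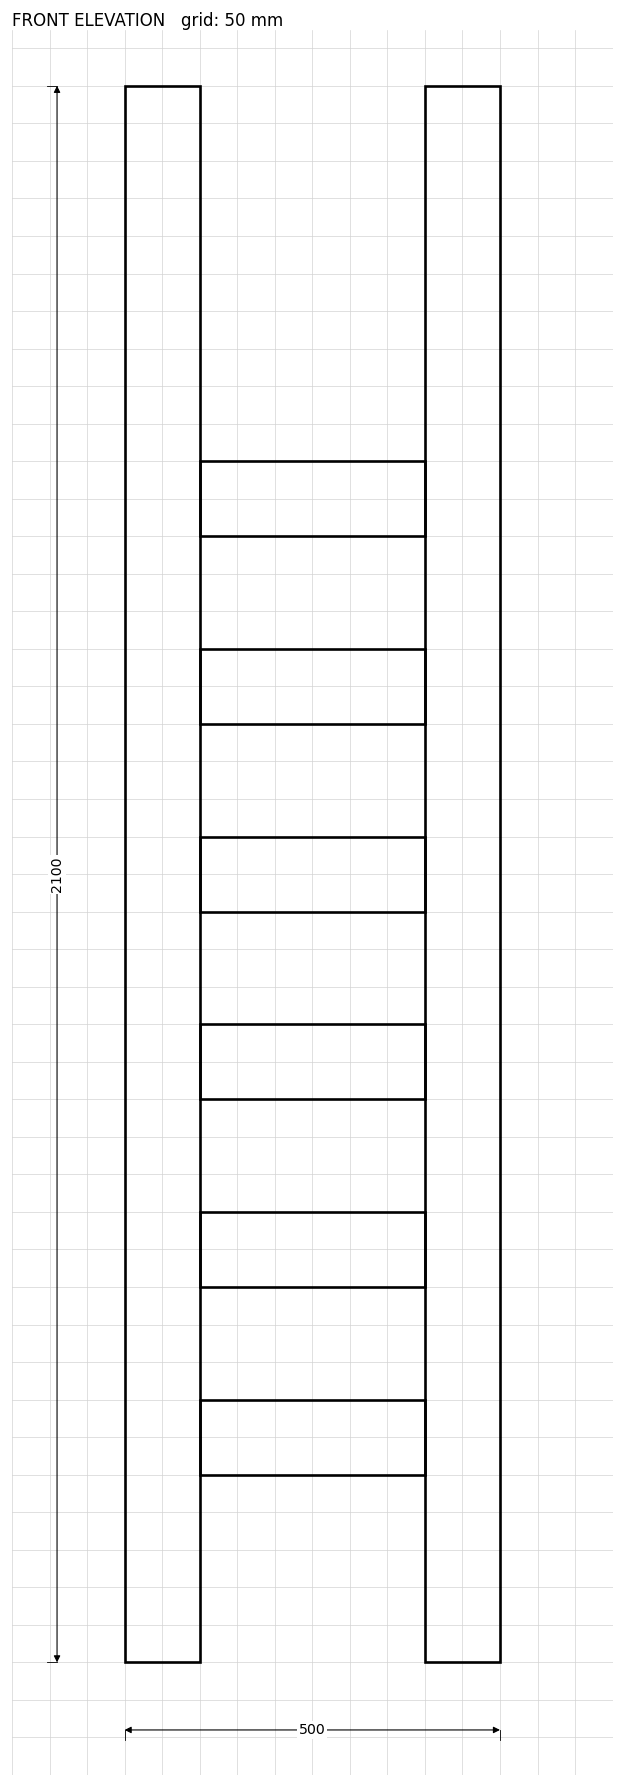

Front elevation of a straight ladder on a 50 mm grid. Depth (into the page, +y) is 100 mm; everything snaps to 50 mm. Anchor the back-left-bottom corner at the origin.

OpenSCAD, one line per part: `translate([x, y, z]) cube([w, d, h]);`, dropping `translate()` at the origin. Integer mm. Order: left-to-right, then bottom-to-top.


cube([100, 100, 2100]);
translate([100, 0, 250]) cube([300, 100, 100]);
translate([100, 0, 500]) cube([300, 100, 100]);
translate([100, 0, 750]) cube([300, 100, 100]);
translate([100, 0, 1000]) cube([300, 100, 100]);
translate([100, 0, 1250]) cube([300, 100, 100]);
translate([100, 0, 1500]) cube([300, 100, 100]);
translate([400, 0, 0]) cube([100, 100, 2100]);


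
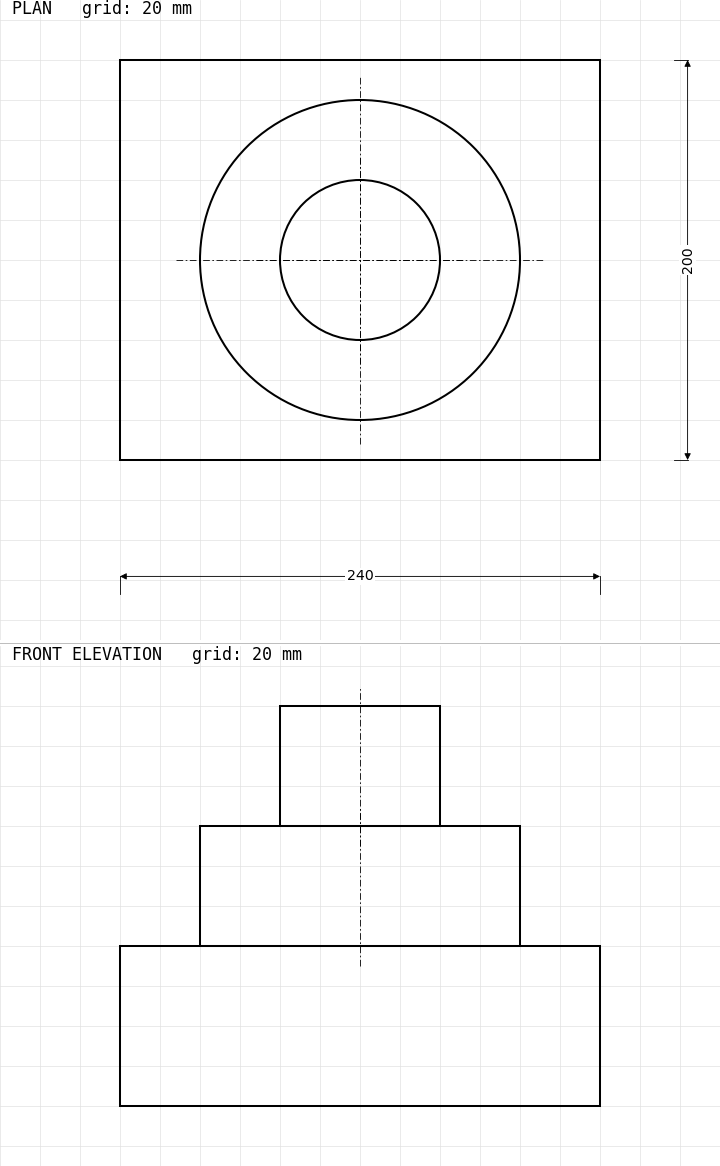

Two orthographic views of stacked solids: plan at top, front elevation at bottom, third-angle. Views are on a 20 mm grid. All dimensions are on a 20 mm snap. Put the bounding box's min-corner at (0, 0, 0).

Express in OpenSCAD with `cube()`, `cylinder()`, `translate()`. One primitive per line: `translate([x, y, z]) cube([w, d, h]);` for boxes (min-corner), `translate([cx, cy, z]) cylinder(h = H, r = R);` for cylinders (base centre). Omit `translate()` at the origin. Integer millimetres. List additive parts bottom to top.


cube([240, 200, 80]);
translate([120, 100, 80]) cylinder(h = 60, r = 80);
translate([120, 100, 140]) cylinder(h = 60, r = 40);
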